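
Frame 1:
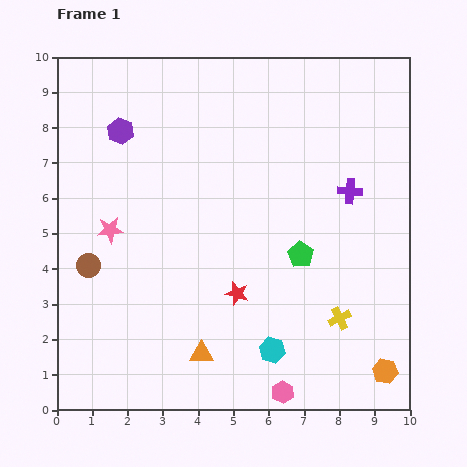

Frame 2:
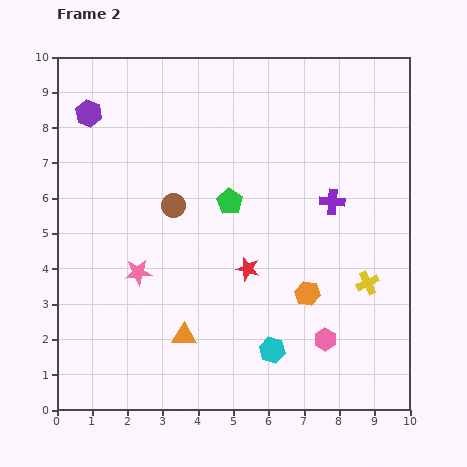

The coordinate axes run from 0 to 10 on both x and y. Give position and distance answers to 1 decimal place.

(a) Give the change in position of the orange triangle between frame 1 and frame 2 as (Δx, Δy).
(-0.5, 0.5)

The orange triangle was at (4.1, 1.6) in frame 1 and (3.6, 2.1) in frame 2.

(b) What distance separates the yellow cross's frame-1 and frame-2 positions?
1.3

The yellow cross moved from (8.0, 2.6) to (8.8, 3.6), a distance of √(0.8² + 1.0²) ≈ 1.3.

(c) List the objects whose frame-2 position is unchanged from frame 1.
the cyan hexagon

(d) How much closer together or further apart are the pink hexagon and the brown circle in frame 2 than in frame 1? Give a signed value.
-0.9

Distance in frame 1: 6.6. Distance in frame 2: 5.7.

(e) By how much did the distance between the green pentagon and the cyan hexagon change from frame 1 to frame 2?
+1.6

Distance in frame 1: 2.8. Distance in frame 2: 4.4.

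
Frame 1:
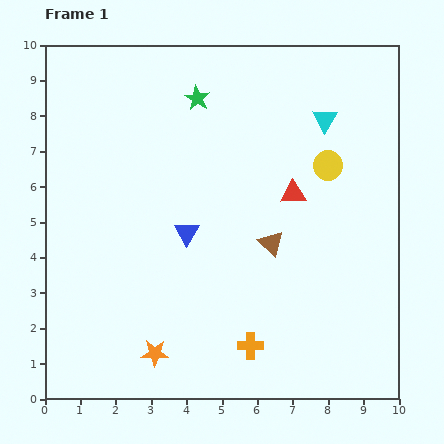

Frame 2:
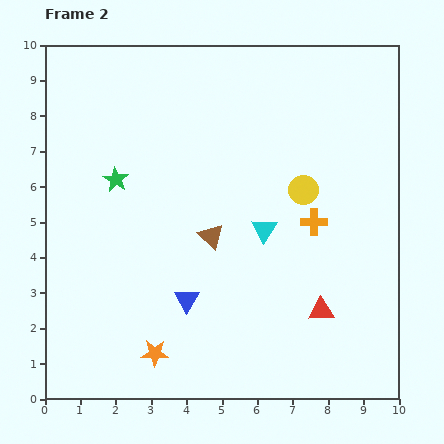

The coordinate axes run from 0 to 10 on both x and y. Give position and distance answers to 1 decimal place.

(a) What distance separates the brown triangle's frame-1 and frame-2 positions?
1.7

The brown triangle moved from (6.4, 4.4) to (4.7, 4.6), a distance of √(1.7² + 0.2²) ≈ 1.7.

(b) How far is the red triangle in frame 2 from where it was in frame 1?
3.4

The red triangle moved from (7.0, 5.8) to (7.8, 2.5), a distance of √(0.8² + 3.3²) ≈ 3.4.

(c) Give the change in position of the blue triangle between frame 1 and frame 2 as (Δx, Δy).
(0.0, -1.9)

The blue triangle was at (4.0, 4.7) in frame 1 and (4.0, 2.8) in frame 2.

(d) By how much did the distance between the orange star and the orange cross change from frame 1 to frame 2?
+3.1

Distance in frame 1: 2.7. Distance in frame 2: 5.8.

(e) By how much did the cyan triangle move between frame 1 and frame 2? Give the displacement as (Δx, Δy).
(-1.7, -3.1)

The cyan triangle was at (7.9, 7.9) in frame 1 and (6.2, 4.8) in frame 2.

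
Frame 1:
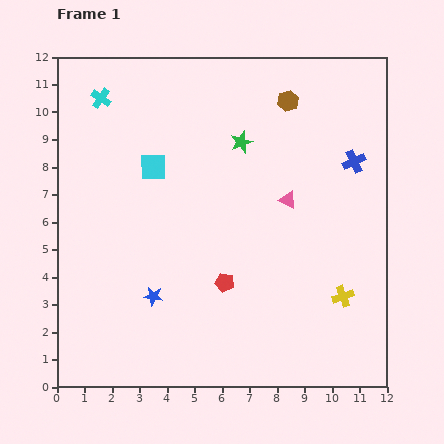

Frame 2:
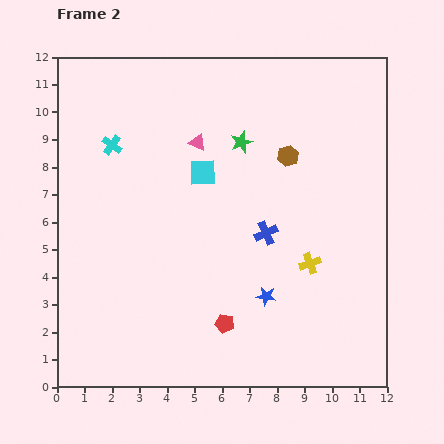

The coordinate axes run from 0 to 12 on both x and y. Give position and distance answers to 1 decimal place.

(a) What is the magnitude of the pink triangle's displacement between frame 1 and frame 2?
3.9

The pink triangle moved from (8.4, 6.8) to (5.1, 8.9), a distance of √(3.3² + 2.1²) ≈ 3.9.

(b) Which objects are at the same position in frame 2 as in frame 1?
the green star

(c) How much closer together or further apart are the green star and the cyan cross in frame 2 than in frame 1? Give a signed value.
-0.6

Distance in frame 1: 5.3. Distance in frame 2: 4.7.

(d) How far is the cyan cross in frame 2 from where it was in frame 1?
1.7

The cyan cross moved from (1.6, 10.5) to (2.0, 8.8), a distance of √(0.4² + 1.7²) ≈ 1.7.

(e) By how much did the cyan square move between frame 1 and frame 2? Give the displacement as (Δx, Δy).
(1.8, -0.2)

The cyan square was at (3.5, 8.0) in frame 1 and (5.3, 7.8) in frame 2.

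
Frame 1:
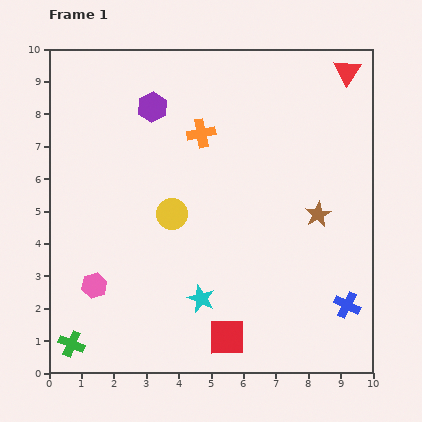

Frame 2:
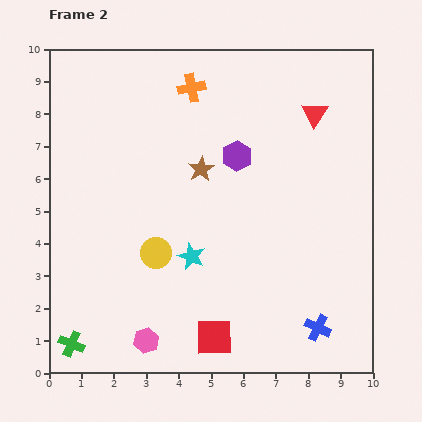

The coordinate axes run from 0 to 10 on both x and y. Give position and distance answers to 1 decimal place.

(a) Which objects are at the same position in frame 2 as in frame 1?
the green cross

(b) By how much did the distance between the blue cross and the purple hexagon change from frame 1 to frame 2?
-2.7

Distance in frame 1: 8.6. Distance in frame 2: 5.9.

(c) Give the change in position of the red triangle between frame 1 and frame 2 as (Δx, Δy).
(-1.0, -1.3)

The red triangle was at (9.2, 9.3) in frame 1 and (8.2, 8.0) in frame 2.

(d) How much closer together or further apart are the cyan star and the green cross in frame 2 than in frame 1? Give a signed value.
+0.4

Distance in frame 1: 4.2. Distance in frame 2: 4.6.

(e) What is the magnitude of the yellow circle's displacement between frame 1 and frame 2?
1.3

The yellow circle moved from (3.8, 4.9) to (3.3, 3.7), a distance of √(0.5² + 1.2²) ≈ 1.3.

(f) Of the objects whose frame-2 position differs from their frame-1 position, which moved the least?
the red square

(moved 0.4)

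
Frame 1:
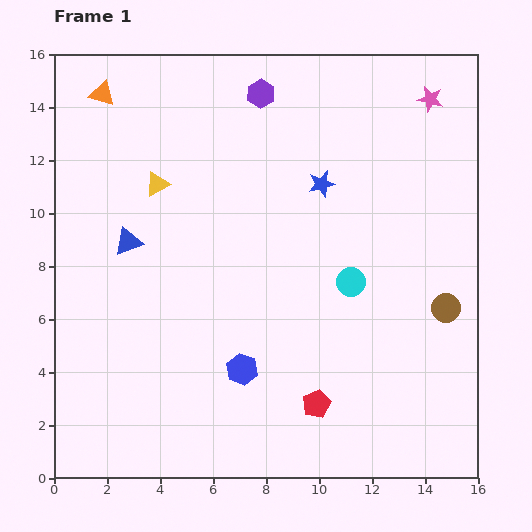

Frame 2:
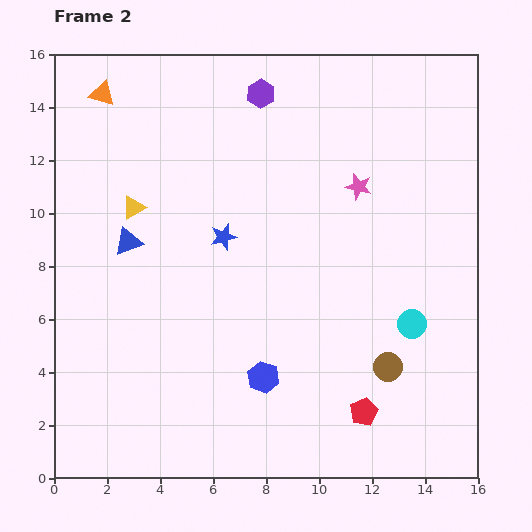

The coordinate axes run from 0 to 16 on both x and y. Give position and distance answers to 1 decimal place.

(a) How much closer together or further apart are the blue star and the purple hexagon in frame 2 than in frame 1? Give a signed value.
+1.5

Distance in frame 1: 4.1. Distance in frame 2: 5.6.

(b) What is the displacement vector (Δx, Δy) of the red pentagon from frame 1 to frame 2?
(1.8, -0.3)

The red pentagon was at (9.9, 2.8) in frame 1 and (11.7, 2.5) in frame 2.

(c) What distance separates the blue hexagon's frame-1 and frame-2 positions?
0.9

The blue hexagon moved from (7.1, 4.1) to (7.9, 3.8), a distance of √(0.8² + 0.3²) ≈ 0.9.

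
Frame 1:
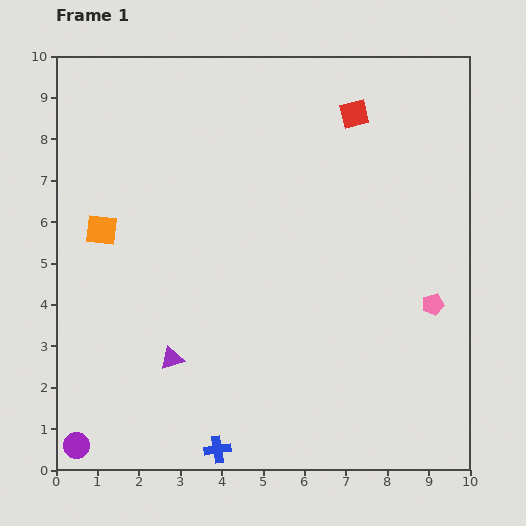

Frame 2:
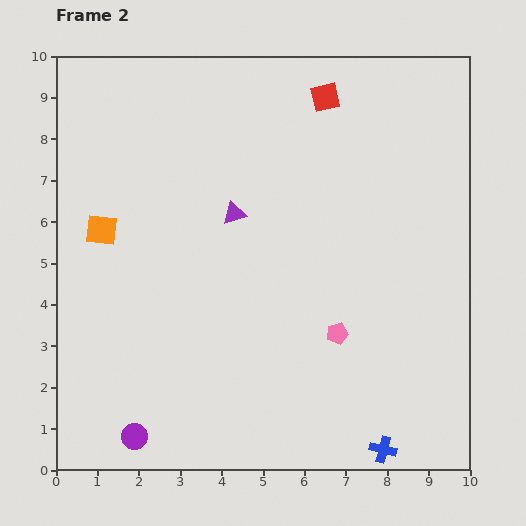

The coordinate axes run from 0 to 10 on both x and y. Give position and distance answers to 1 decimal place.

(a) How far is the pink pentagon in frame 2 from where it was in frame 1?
2.4

The pink pentagon moved from (9.1, 4.0) to (6.8, 3.3), a distance of √(2.3² + 0.7²) ≈ 2.4.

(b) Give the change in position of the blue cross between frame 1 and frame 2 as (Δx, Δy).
(4.0, 0.0)

The blue cross was at (3.9, 0.5) in frame 1 and (7.9, 0.5) in frame 2.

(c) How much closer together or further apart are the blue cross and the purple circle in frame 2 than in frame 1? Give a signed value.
+2.6

Distance in frame 1: 3.4. Distance in frame 2: 6.0.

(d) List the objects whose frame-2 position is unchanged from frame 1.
the orange square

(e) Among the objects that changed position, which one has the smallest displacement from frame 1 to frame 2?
the red square

(moved 0.8)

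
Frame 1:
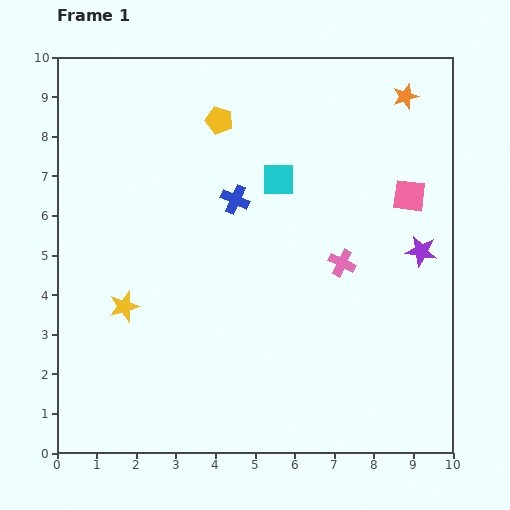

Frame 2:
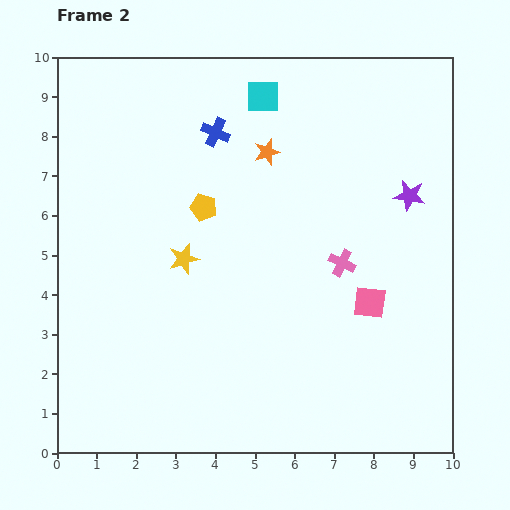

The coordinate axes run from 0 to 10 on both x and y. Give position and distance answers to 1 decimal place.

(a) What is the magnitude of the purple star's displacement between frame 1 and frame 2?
1.4

The purple star moved from (9.2, 5.1) to (8.9, 6.5), a distance of √(0.3² + 1.4²) ≈ 1.4.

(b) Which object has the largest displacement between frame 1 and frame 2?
the orange star

(moved 3.8; next 2.9)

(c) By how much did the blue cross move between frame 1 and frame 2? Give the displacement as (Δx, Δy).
(-0.5, 1.7)

The blue cross was at (4.5, 6.4) in frame 1 and (4.0, 8.1) in frame 2.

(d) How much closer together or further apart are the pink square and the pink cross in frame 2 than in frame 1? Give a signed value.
-1.2

Distance in frame 1: 2.4. Distance in frame 2: 1.2.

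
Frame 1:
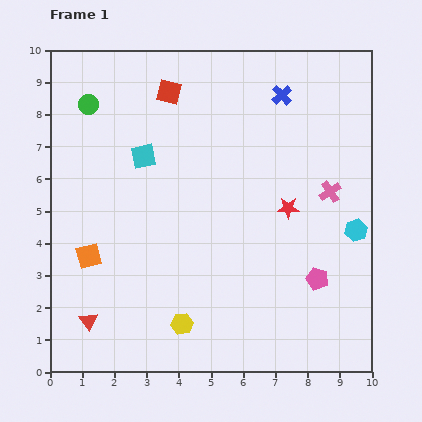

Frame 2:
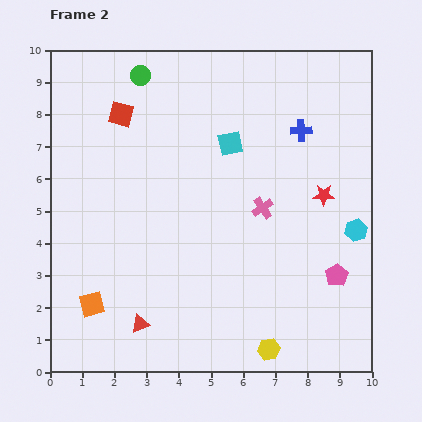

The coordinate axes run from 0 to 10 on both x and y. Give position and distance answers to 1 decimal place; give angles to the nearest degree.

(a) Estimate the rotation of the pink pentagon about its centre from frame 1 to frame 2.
22° clockwise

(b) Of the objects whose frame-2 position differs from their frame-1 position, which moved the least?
the pink pentagon

(moved 0.6)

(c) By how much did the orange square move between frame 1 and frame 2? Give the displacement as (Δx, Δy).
(0.1, -1.5)

The orange square was at (1.2, 3.6) in frame 1 and (1.3, 2.1) in frame 2.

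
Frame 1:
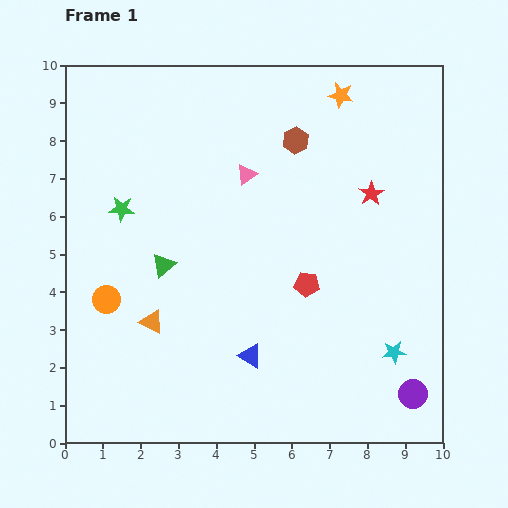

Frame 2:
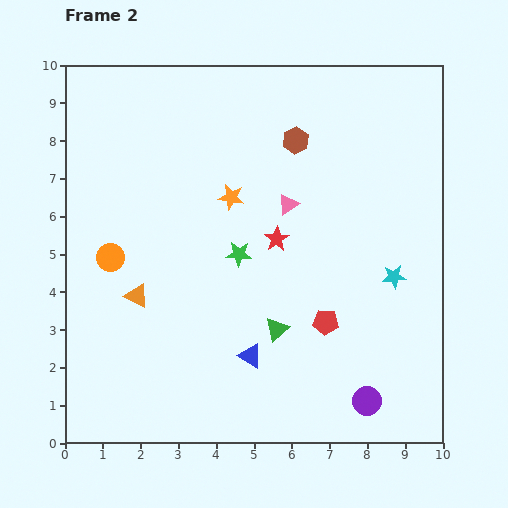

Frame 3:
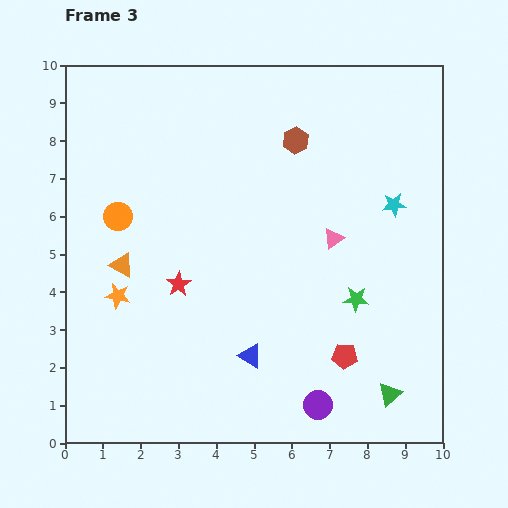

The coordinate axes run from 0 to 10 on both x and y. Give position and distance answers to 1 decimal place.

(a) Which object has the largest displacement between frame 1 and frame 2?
the orange star

(moved 4.0; next 3.4)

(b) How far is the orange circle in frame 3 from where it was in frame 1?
2.2

The orange circle moved from (1.1, 3.8) to (1.4, 6.0), a distance of √(0.3² + 2.2²) ≈ 2.2.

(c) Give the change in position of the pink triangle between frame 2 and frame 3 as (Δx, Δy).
(1.2, -0.9)

The pink triangle was at (5.9, 6.3) in frame 2 and (7.1, 5.4) in frame 3.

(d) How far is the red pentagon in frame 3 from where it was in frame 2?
1.0

The red pentagon moved from (6.9, 3.2) to (7.4, 2.3), a distance of √(0.5² + 0.9²) ≈ 1.0.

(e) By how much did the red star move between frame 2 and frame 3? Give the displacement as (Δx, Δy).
(-2.6, -1.2)

The red star was at (5.6, 5.4) in frame 2 and (3.0, 4.2) in frame 3.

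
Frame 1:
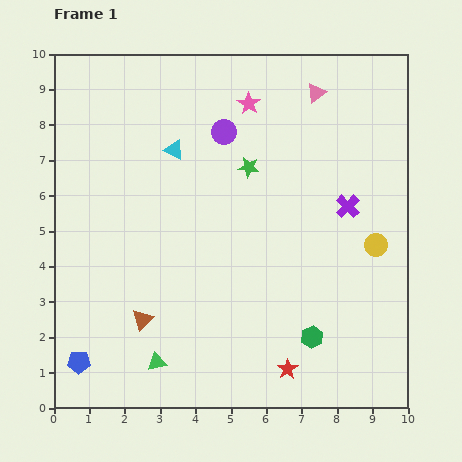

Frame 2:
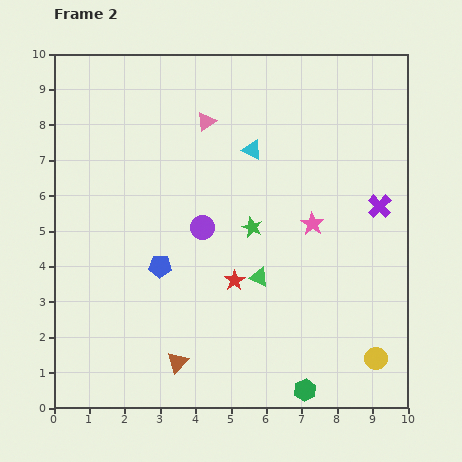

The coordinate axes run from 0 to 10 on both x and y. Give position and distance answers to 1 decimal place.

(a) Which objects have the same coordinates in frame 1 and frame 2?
none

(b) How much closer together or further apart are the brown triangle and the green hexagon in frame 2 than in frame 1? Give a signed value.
-1.1

Distance in frame 1: 4.8. Distance in frame 2: 3.7.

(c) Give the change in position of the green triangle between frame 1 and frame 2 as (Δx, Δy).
(2.9, 2.4)

The green triangle was at (2.9, 1.3) in frame 1 and (5.8, 3.7) in frame 2.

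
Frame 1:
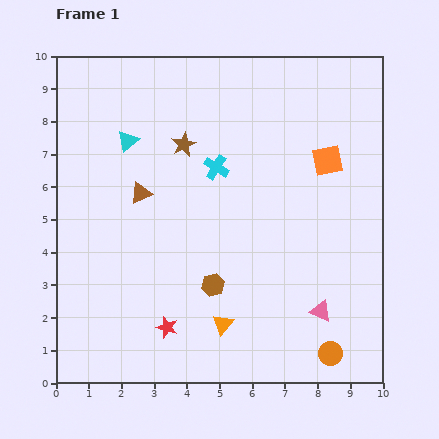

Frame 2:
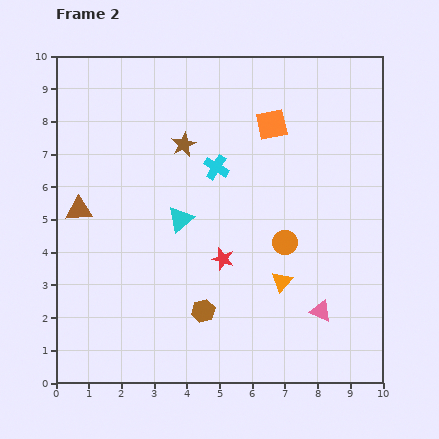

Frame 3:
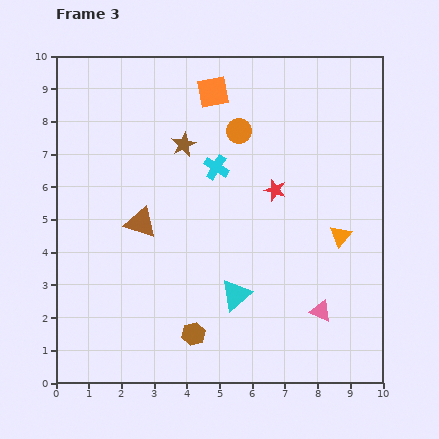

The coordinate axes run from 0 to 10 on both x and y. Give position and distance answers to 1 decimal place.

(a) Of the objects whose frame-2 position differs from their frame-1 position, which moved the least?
the brown hexagon

(moved 0.9)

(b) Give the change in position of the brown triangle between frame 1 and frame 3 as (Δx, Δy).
(0.0, -0.9)

The brown triangle was at (2.6, 5.8) in frame 1 and (2.6, 4.9) in frame 3.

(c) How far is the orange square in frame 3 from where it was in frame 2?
2.1

The orange square moved from (6.6, 7.9) to (4.8, 8.9), a distance of √(1.8² + 1.0²) ≈ 2.1.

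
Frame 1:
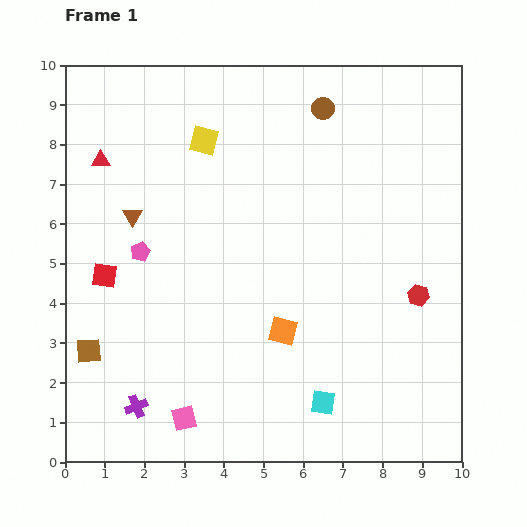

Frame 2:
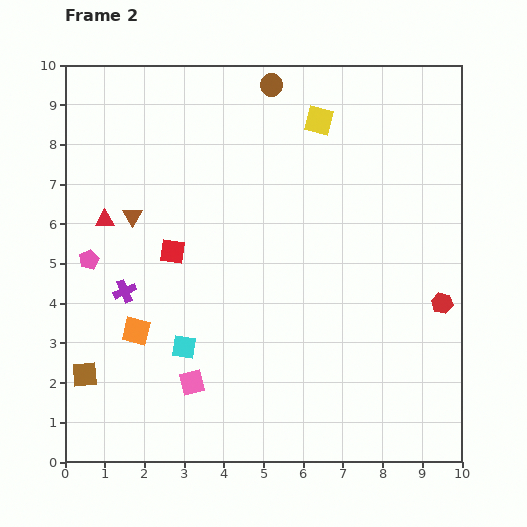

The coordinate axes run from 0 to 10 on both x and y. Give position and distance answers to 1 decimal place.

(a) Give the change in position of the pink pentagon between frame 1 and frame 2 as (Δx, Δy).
(-1.3, -0.2)

The pink pentagon was at (1.9, 5.3) in frame 1 and (0.6, 5.1) in frame 2.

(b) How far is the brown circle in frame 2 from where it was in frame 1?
1.4

The brown circle moved from (6.5, 8.9) to (5.2, 9.5), a distance of √(1.3² + 0.6²) ≈ 1.4.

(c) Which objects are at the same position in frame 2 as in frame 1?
the brown triangle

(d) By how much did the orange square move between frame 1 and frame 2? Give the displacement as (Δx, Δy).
(-3.7, 0.0)

The orange square was at (5.5, 3.3) in frame 1 and (1.8, 3.3) in frame 2.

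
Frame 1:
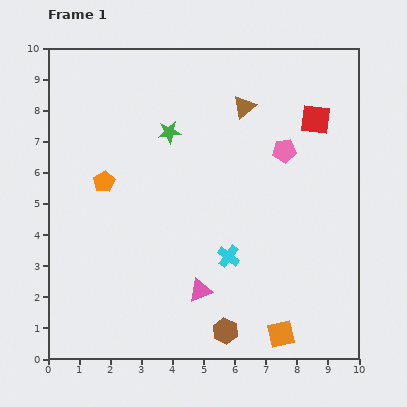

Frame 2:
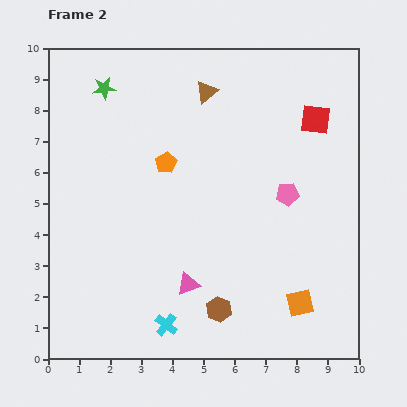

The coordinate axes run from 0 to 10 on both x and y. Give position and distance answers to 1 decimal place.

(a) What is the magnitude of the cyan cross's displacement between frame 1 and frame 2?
3.0

The cyan cross moved from (5.8, 3.3) to (3.8, 1.1), a distance of √(2.0² + 2.2²) ≈ 3.0.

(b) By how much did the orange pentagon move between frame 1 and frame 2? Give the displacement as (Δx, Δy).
(2.0, 0.6)

The orange pentagon was at (1.8, 5.7) in frame 1 and (3.8, 6.3) in frame 2.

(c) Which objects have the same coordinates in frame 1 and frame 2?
the red square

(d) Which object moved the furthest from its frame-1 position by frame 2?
the cyan cross

(moved 3.0; next 2.5)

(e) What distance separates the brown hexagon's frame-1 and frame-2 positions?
0.7

The brown hexagon moved from (5.7, 0.9) to (5.5, 1.6), a distance of √(0.2² + 0.7²) ≈ 0.7.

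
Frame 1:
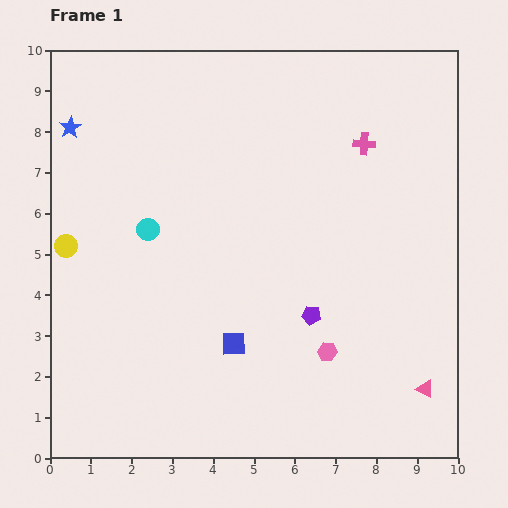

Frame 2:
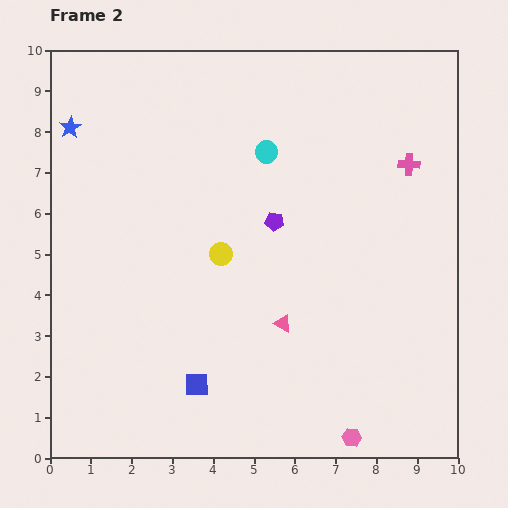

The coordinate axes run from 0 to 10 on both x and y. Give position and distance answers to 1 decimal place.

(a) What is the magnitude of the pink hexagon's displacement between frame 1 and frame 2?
2.2

The pink hexagon moved from (6.8, 2.6) to (7.4, 0.5), a distance of √(0.6² + 2.1²) ≈ 2.2.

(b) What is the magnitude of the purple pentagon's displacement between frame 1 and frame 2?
2.5

The purple pentagon moved from (6.4, 3.5) to (5.5, 5.8), a distance of √(0.9² + 2.3²) ≈ 2.5.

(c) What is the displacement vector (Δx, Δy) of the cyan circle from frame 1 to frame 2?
(2.9, 1.9)

The cyan circle was at (2.4, 5.6) in frame 1 and (5.3, 7.5) in frame 2.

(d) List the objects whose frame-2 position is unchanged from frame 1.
the blue star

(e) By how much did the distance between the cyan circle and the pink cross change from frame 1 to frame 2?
-2.2

Distance in frame 1: 5.7. Distance in frame 2: 3.5.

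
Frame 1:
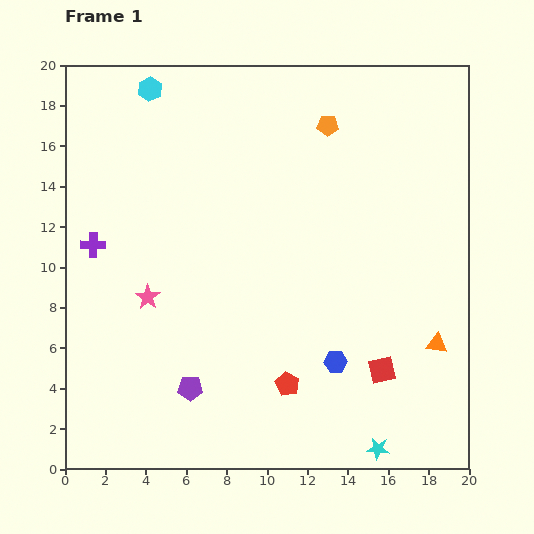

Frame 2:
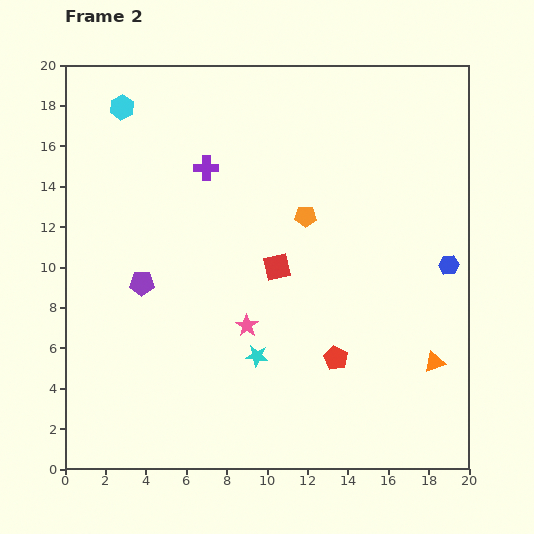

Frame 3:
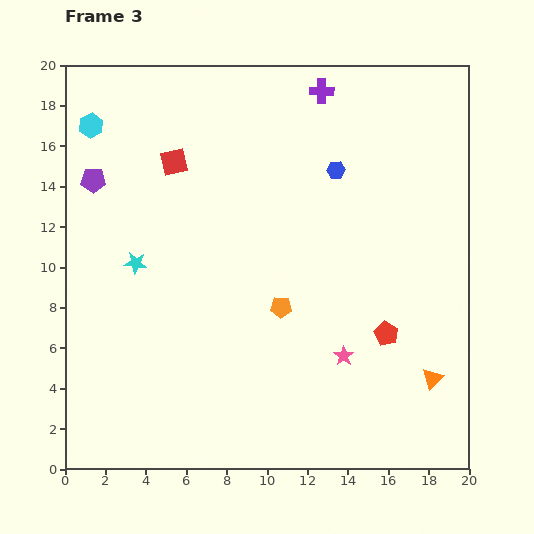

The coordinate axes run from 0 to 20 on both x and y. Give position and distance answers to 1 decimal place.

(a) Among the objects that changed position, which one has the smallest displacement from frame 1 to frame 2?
the orange triangle

(moved 0.9)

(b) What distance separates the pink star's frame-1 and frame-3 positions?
10.1

The pink star moved from (4.1, 8.5) to (13.8, 5.6), a distance of √(9.7² + 2.9²) ≈ 10.1.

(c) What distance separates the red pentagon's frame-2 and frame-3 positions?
2.8

The red pentagon moved from (13.4, 5.5) to (15.9, 6.7), a distance of √(2.5² + 1.2²) ≈ 2.8.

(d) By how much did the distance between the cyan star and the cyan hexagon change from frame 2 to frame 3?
-6.9

Distance in frame 2: 14.0. Distance in frame 3: 7.1.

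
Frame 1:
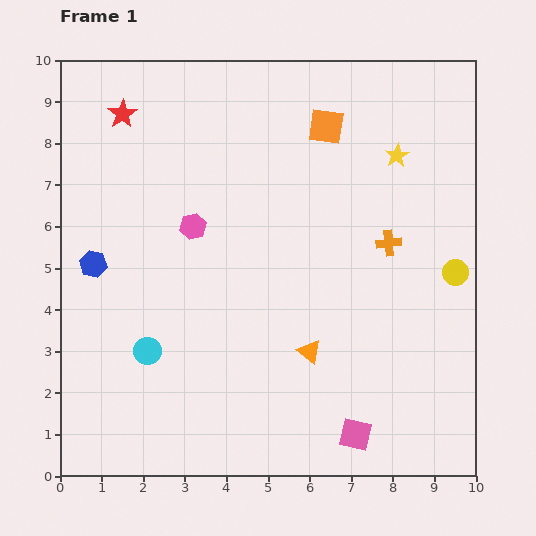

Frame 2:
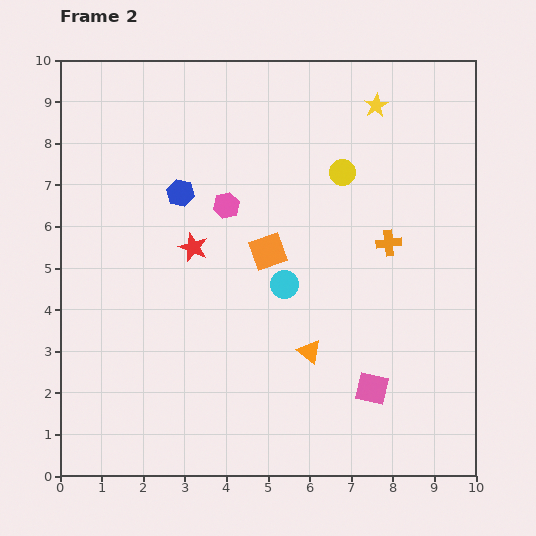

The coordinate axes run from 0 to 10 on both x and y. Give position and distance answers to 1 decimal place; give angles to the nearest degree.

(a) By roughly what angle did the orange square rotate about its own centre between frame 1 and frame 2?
28° counter-clockwise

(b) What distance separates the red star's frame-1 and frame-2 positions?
3.6

The red star moved from (1.5, 8.7) to (3.2, 5.5), a distance of √(1.7² + 3.2²) ≈ 3.6.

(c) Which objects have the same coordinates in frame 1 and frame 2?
the orange triangle, the orange cross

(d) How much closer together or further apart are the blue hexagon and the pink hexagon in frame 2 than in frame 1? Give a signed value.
-1.5

Distance in frame 1: 2.6. Distance in frame 2: 1.1.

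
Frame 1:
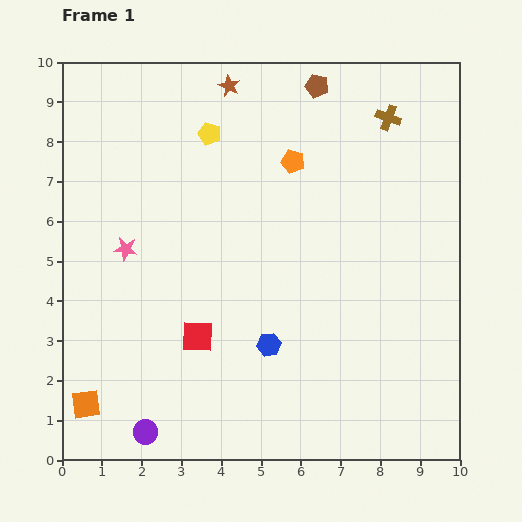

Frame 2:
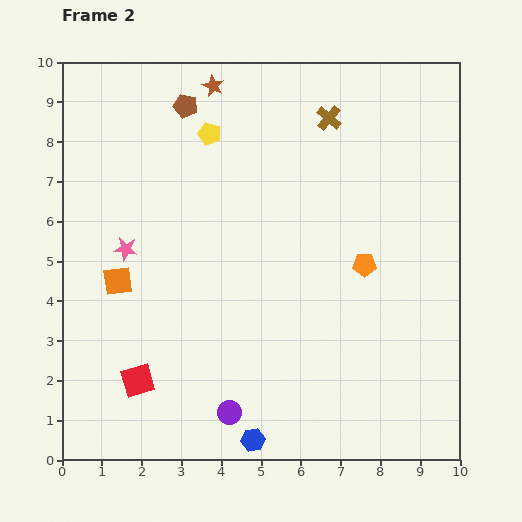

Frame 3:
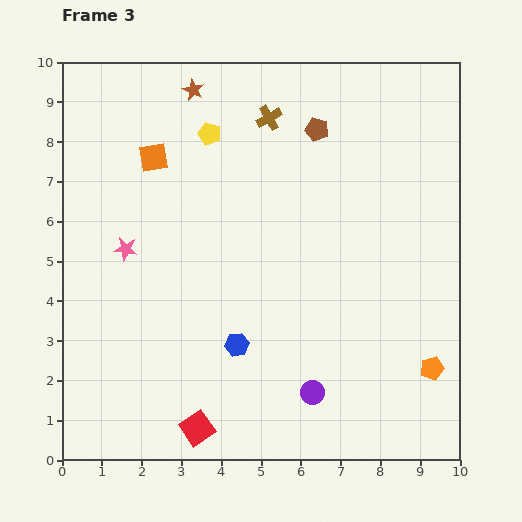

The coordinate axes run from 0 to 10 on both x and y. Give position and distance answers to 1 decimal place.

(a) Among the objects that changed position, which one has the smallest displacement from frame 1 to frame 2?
the brown star

(moved 0.4)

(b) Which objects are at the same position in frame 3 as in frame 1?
the pink star, the yellow pentagon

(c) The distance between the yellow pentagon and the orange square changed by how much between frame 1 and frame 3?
-6.0

Distance in frame 1: 7.5. Distance in frame 3: 1.5.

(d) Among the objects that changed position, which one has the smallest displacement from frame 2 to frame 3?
the brown star

(moved 0.5)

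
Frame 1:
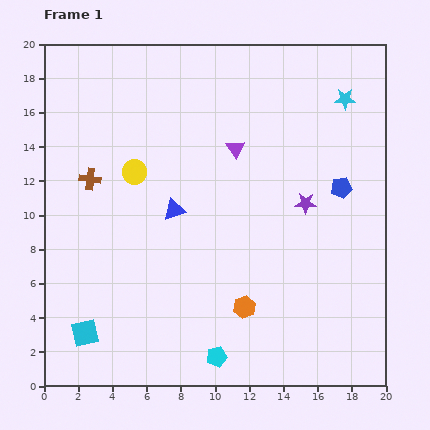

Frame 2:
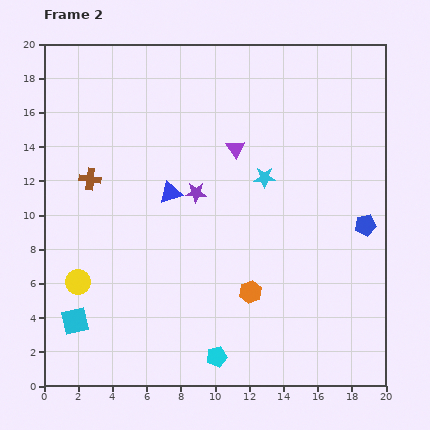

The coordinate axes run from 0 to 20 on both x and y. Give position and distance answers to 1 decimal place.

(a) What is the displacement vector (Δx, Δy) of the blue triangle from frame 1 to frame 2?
(-0.2, 1.0)

The blue triangle was at (7.6, 10.3) in frame 1 and (7.4, 11.3) in frame 2.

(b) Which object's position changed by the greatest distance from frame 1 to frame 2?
the yellow circle

(moved 7.2; next 6.6)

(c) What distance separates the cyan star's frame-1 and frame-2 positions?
6.6

The cyan star moved from (17.6, 16.8) to (12.9, 12.2), a distance of √(4.7² + 4.6²) ≈ 6.6.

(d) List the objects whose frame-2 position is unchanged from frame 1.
the cyan pentagon, the purple triangle, the brown cross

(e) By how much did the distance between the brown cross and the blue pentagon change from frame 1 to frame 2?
+1.6

Distance in frame 1: 14.7. Distance in frame 2: 16.3.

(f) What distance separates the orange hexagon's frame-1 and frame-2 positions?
1.0

The orange hexagon moved from (11.7, 4.6) to (12.1, 5.5), a distance of √(0.4² + 0.9²) ≈ 1.0.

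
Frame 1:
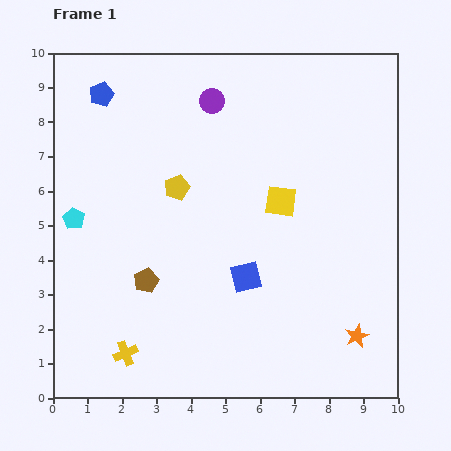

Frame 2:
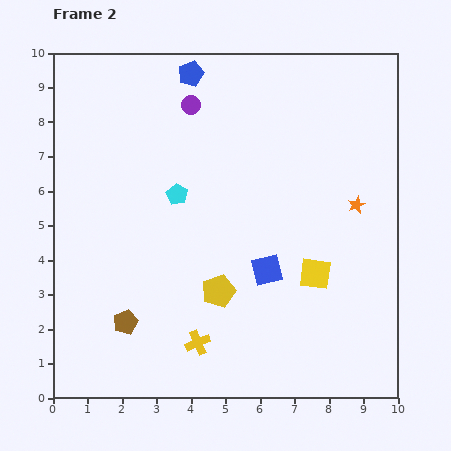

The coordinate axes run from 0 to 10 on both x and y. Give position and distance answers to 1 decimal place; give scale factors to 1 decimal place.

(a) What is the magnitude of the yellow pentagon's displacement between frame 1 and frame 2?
3.2

The yellow pentagon moved from (3.6, 6.1) to (4.8, 3.1), a distance of √(1.2² + 3.0²) ≈ 3.2.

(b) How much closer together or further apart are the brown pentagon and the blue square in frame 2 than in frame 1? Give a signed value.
+1.5

Distance in frame 1: 2.9. Distance in frame 2: 4.4.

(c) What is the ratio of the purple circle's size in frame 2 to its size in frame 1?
0.7×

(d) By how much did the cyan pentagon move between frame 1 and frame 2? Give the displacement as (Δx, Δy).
(3.0, 0.7)

The cyan pentagon was at (0.6, 5.2) in frame 1 and (3.6, 5.9) in frame 2.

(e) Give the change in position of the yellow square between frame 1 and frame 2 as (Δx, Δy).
(1.0, -2.1)

The yellow square was at (6.6, 5.7) in frame 1 and (7.6, 3.6) in frame 2.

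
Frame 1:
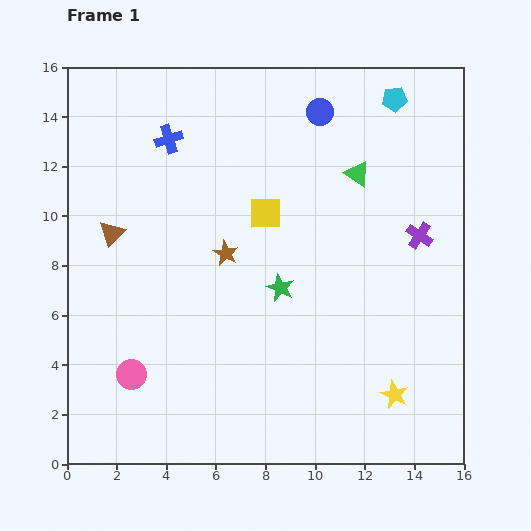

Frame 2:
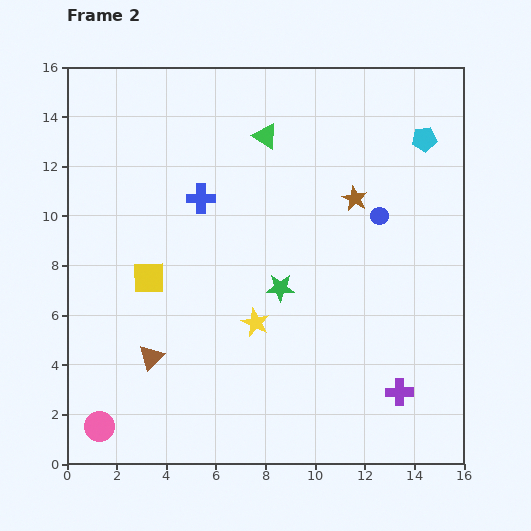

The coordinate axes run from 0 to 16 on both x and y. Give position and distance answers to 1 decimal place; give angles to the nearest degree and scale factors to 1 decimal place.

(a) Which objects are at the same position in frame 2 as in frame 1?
the green star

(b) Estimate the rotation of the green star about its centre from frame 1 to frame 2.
23° counter-clockwise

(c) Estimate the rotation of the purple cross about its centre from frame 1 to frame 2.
34° counter-clockwise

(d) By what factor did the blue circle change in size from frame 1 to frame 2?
0.6×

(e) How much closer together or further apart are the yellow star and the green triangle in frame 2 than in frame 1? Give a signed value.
-1.5

Distance in frame 1: 9.0. Distance in frame 2: 7.5.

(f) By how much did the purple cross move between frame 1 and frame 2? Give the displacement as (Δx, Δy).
(-0.8, -6.3)

The purple cross was at (14.2, 9.2) in frame 1 and (13.4, 2.9) in frame 2.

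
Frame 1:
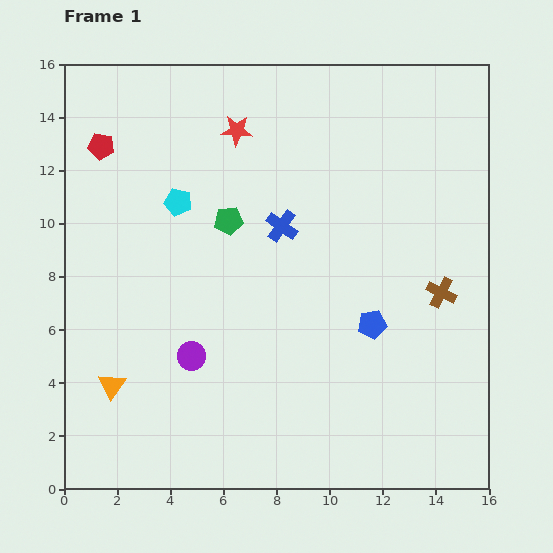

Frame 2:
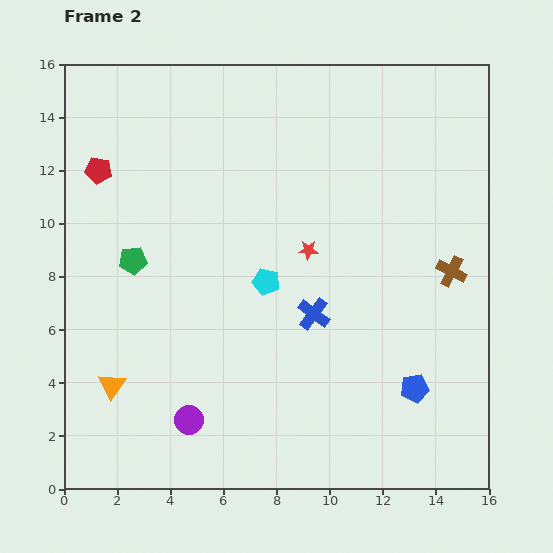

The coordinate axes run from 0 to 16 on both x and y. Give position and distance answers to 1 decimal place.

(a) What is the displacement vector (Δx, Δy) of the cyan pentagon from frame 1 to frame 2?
(3.3, -3.0)

The cyan pentagon was at (4.3, 10.8) in frame 1 and (7.6, 7.8) in frame 2.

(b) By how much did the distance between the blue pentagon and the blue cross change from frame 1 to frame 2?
-0.3

Distance in frame 1: 5.0. Distance in frame 2: 4.7.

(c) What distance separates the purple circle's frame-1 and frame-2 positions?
2.4

The purple circle moved from (4.8, 5.0) to (4.7, 2.6), a distance of √(0.1² + 2.4²) ≈ 2.4.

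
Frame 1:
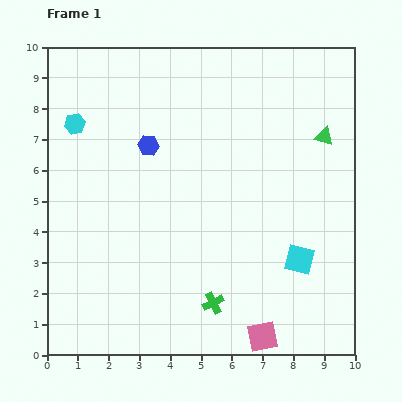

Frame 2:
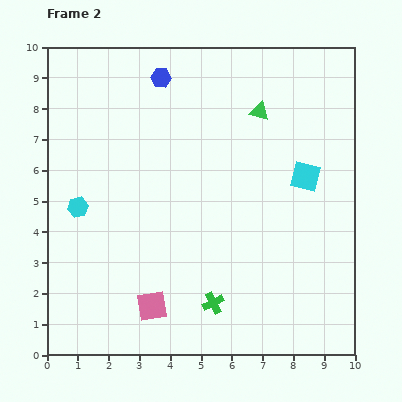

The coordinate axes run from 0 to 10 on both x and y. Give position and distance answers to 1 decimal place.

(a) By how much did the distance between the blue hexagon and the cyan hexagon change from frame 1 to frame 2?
+2.5

Distance in frame 1: 2.5. Distance in frame 2: 5.0.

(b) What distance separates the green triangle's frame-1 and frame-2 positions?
2.2

The green triangle moved from (9.0, 7.1) to (6.9, 7.9), a distance of √(2.1² + 0.8²) ≈ 2.2.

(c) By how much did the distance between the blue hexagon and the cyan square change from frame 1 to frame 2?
-0.4

Distance in frame 1: 6.1. Distance in frame 2: 5.7.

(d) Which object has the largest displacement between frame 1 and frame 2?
the pink square

(moved 3.7; next 2.7)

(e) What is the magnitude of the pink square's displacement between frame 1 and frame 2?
3.7

The pink square moved from (7.0, 0.6) to (3.4, 1.6), a distance of √(3.6² + 1.0²) ≈ 3.7.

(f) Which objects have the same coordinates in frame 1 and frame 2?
the green cross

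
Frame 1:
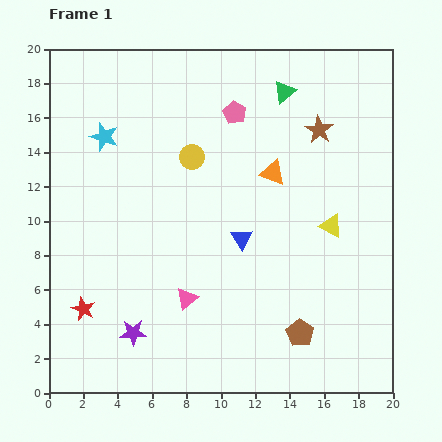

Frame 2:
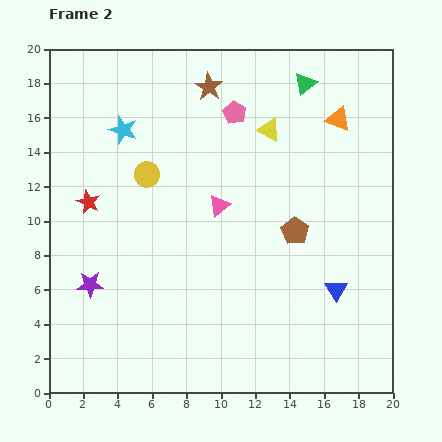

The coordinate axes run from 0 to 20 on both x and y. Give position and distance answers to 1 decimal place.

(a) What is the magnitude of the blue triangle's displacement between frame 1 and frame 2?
6.3

The blue triangle moved from (11.2, 9.0) to (16.7, 6.0), a distance of √(5.5² + 3.0²) ≈ 6.3.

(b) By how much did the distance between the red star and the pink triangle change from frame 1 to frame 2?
+1.6

Distance in frame 1: 6.0. Distance in frame 2: 7.6.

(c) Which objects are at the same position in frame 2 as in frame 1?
the pink pentagon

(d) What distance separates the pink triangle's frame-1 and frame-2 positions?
5.7

The pink triangle moved from (8.0, 5.5) to (9.9, 10.9), a distance of √(1.9² + 5.4²) ≈ 5.7.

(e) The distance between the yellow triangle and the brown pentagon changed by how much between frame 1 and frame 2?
-0.4

Distance in frame 1: 6.5. Distance in frame 2: 6.1.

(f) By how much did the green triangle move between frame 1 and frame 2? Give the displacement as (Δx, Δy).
(1.2, 0.5)

The green triangle was at (13.7, 17.5) in frame 1 and (14.9, 18.0) in frame 2.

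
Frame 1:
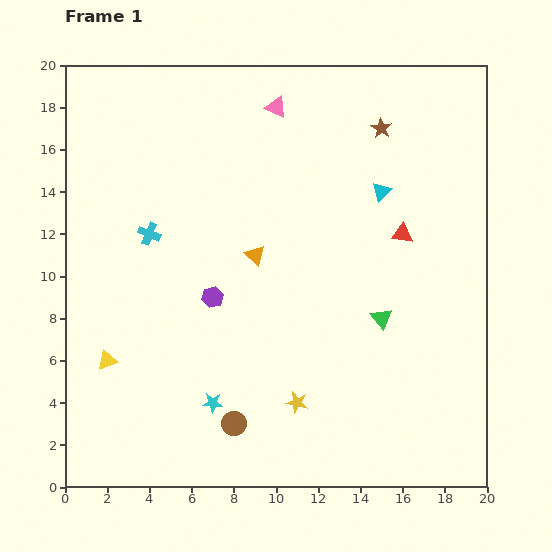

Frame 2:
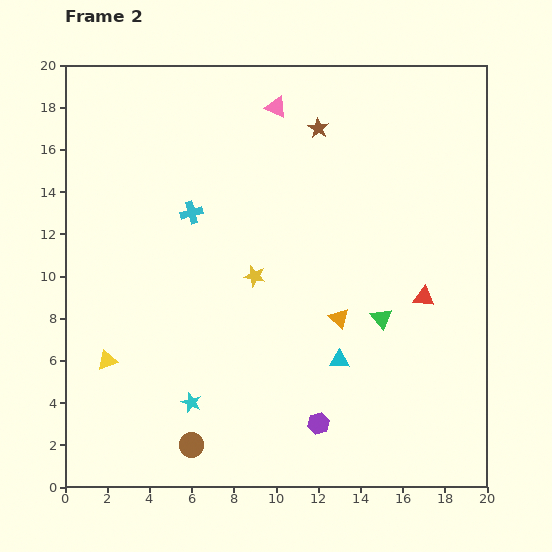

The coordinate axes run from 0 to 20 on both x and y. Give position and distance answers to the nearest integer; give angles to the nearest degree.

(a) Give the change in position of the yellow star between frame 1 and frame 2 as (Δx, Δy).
(-2, 6)

The yellow star was at (11, 4) in frame 1 and (9, 10) in frame 2.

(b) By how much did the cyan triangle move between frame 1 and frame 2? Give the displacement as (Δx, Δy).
(-2, -8)

The cyan triangle was at (15, 14) in frame 1 and (13, 6) in frame 2.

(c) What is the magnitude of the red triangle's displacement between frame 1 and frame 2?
3

The red triangle moved from (16, 12) to (17, 9), a distance of √(1² + 3²) ≈ 3.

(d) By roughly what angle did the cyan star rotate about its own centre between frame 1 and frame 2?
21° clockwise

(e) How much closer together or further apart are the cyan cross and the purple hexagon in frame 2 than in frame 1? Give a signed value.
+8

Distance in frame 1: 4. Distance in frame 2: 12.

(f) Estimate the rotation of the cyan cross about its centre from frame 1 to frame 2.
37° counter-clockwise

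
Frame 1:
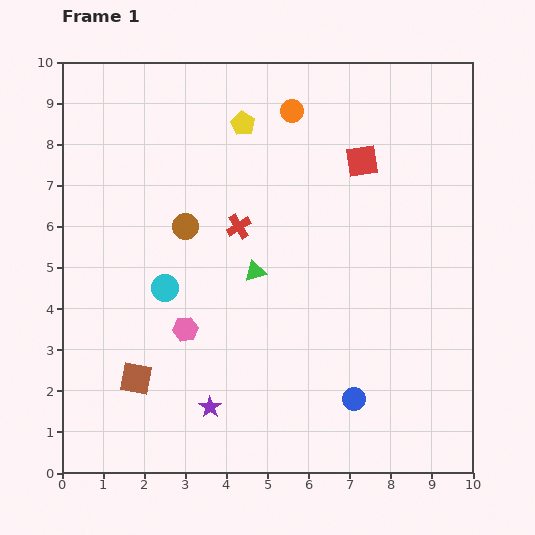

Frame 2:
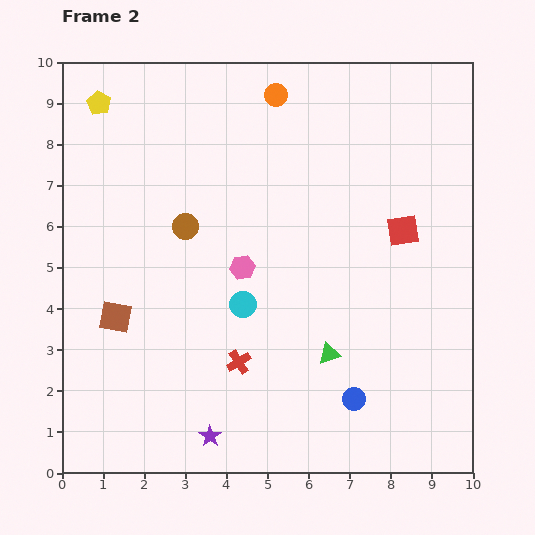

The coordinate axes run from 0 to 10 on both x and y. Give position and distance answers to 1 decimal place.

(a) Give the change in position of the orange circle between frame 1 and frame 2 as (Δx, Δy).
(-0.4, 0.4)

The orange circle was at (5.6, 8.8) in frame 1 and (5.2, 9.2) in frame 2.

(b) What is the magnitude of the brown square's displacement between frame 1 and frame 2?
1.6

The brown square moved from (1.8, 2.3) to (1.3, 3.8), a distance of √(0.5² + 1.5²) ≈ 1.6.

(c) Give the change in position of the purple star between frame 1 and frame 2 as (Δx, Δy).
(0.0, -0.7)

The purple star was at (3.6, 1.6) in frame 1 and (3.6, 0.9) in frame 2.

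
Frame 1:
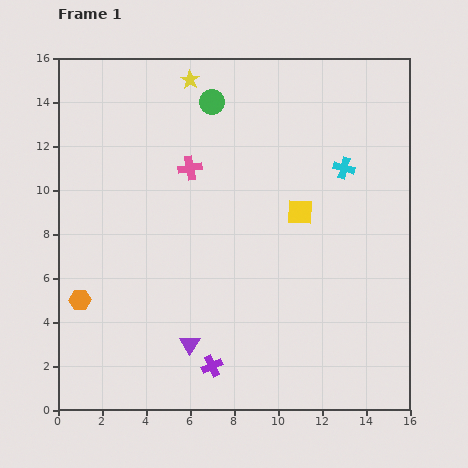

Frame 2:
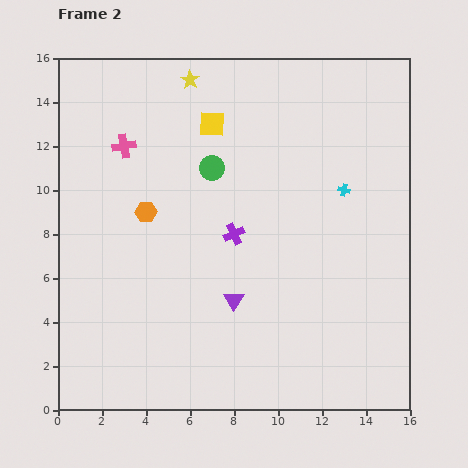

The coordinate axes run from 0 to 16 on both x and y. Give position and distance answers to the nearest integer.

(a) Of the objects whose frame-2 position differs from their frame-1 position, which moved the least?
the cyan cross

(moved 1)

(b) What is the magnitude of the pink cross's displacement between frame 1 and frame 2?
3

The pink cross moved from (6, 11) to (3, 12), a distance of √(3² + 1²) ≈ 3.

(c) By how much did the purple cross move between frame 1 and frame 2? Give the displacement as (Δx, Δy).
(1, 6)

The purple cross was at (7, 2) in frame 1 and (8, 8) in frame 2.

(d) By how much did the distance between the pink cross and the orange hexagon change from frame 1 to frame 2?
-5

Distance in frame 1: 8. Distance in frame 2: 3.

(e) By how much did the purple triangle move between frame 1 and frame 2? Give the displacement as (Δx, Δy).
(2, 2)

The purple triangle was at (6, 3) in frame 1 and (8, 5) in frame 2.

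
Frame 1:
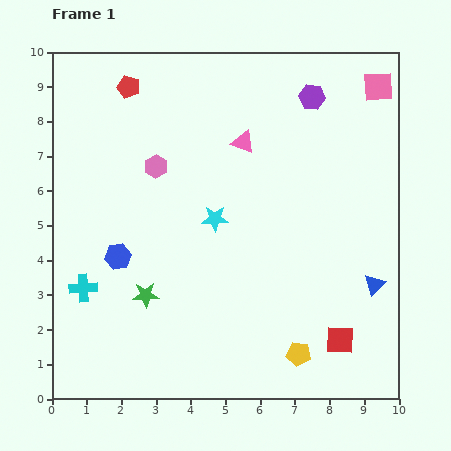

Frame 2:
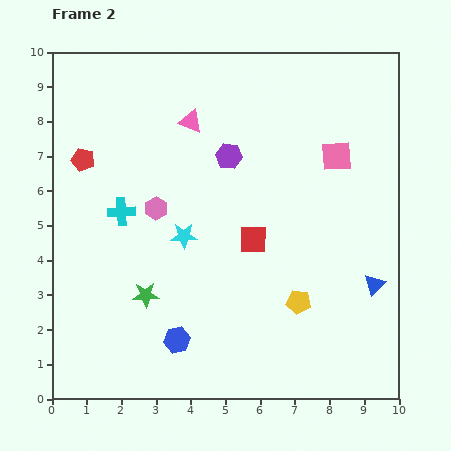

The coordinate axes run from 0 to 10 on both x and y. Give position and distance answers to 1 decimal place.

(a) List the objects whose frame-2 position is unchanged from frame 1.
the blue triangle, the green star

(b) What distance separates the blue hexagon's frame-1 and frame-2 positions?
2.9

The blue hexagon moved from (1.9, 4.1) to (3.6, 1.7), a distance of √(1.7² + 2.4²) ≈ 2.9.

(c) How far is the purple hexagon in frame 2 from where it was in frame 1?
2.9

The purple hexagon moved from (7.5, 8.7) to (5.1, 7.0), a distance of √(2.4² + 1.7²) ≈ 2.9.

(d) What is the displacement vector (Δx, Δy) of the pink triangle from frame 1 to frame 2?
(-1.5, 0.6)

The pink triangle was at (5.5, 7.4) in frame 1 and (4.0, 8.0) in frame 2.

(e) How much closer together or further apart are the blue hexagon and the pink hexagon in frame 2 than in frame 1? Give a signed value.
+1.0

Distance in frame 1: 2.8. Distance in frame 2: 3.8.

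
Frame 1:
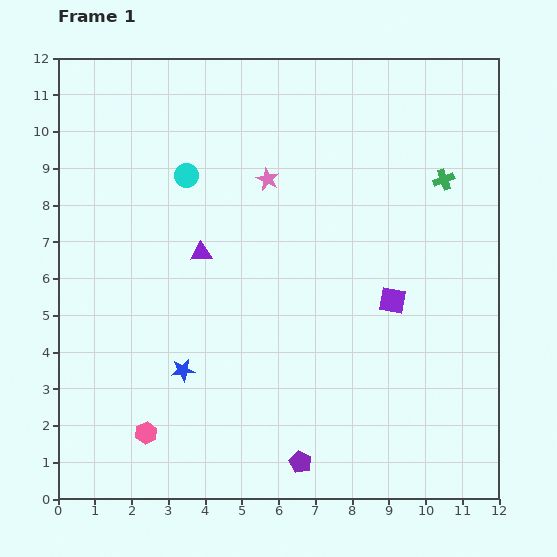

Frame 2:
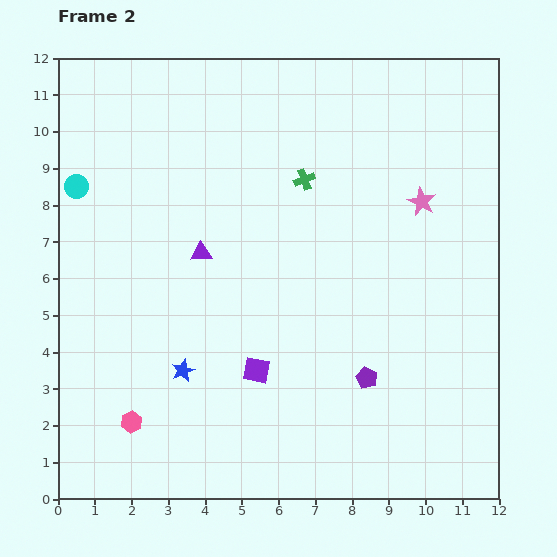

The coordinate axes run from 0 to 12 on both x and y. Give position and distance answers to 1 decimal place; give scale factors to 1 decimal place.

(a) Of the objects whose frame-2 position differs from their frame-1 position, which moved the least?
the pink hexagon

(moved 0.5)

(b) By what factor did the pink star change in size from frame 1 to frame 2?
1.3×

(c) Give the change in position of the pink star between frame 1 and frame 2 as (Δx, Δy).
(4.2, -0.6)

The pink star was at (5.7, 8.7) in frame 1 and (9.9, 8.1) in frame 2.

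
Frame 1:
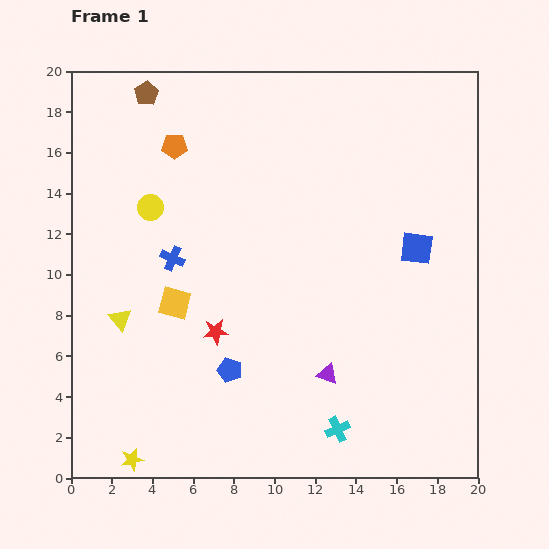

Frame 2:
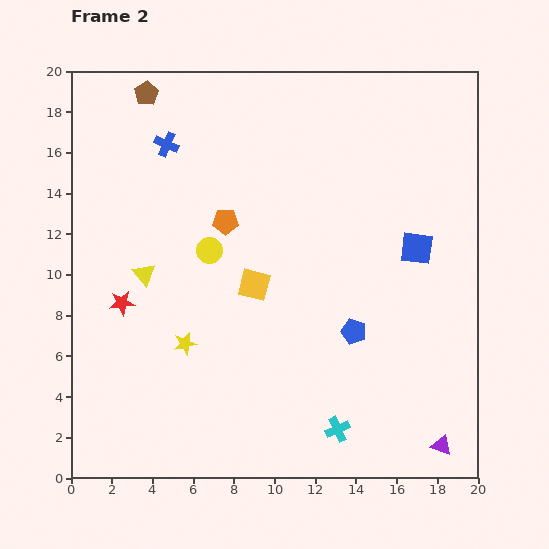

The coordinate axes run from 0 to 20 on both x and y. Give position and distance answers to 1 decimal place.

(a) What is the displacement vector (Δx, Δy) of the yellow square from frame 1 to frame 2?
(3.9, 0.9)

The yellow square was at (5.1, 8.6) in frame 1 and (9.0, 9.5) in frame 2.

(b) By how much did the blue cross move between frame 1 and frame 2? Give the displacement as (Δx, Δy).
(-0.3, 5.6)

The blue cross was at (5.0, 10.8) in frame 1 and (4.7, 16.4) in frame 2.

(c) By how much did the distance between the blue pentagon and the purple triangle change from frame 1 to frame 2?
+2.3

Distance in frame 1: 4.8. Distance in frame 2: 7.1.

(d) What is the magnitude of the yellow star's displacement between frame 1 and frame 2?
6.3

The yellow star moved from (3.0, 0.9) to (5.6, 6.6), a distance of √(2.6² + 5.7²) ≈ 6.3.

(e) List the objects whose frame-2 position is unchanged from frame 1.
the cyan cross, the brown pentagon, the blue square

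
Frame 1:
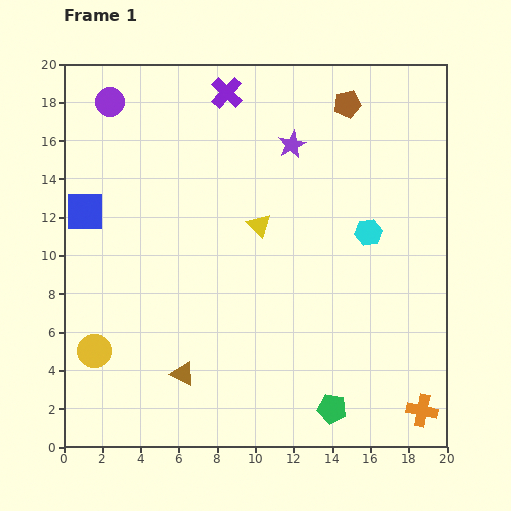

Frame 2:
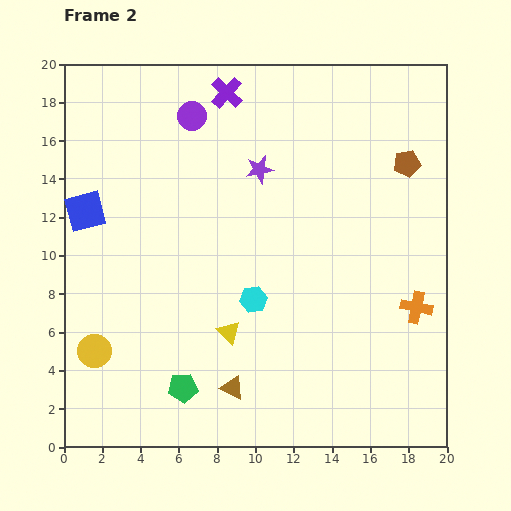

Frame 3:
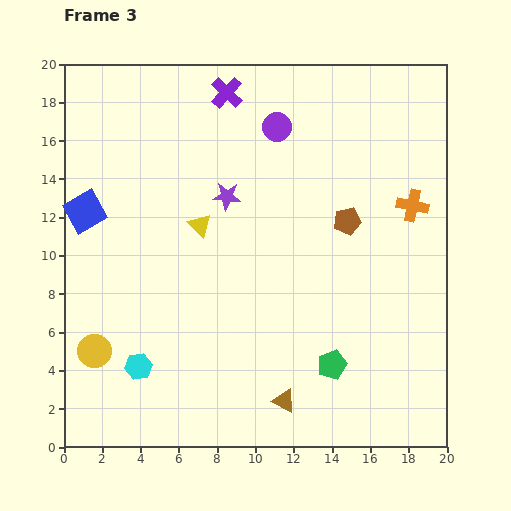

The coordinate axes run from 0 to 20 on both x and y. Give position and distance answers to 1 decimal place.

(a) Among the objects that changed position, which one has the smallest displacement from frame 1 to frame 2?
the purple star

(moved 2.1)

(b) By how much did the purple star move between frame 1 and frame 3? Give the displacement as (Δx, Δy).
(-3.4, -2.7)

The purple star was at (11.9, 15.8) in frame 1 and (8.5, 13.1) in frame 3.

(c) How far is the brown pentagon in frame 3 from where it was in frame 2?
4.3

The brown pentagon moved from (17.9, 14.8) to (14.8, 11.8), a distance of √(3.1² + 3.0²) ≈ 4.3.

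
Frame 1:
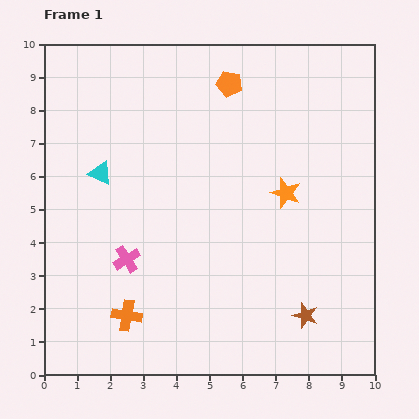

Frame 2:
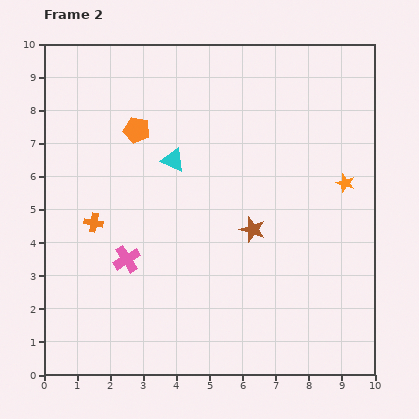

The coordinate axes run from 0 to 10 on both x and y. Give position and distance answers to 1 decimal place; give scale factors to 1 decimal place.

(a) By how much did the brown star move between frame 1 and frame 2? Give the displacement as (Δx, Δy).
(-1.6, 2.6)

The brown star was at (7.9, 1.8) in frame 1 and (6.3, 4.4) in frame 2.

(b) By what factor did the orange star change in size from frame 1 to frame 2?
0.6×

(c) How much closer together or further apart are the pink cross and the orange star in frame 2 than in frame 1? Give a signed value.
+1.8

Distance in frame 1: 5.2. Distance in frame 2: 7.0.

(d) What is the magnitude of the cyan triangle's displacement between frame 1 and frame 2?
2.2

The cyan triangle moved from (1.7, 6.1) to (3.9, 6.5), a distance of √(2.2² + 0.4²) ≈ 2.2.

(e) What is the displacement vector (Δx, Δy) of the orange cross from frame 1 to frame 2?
(-1.0, 2.8)

The orange cross was at (2.5, 1.8) in frame 1 and (1.5, 4.6) in frame 2.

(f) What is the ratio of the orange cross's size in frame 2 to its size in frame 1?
0.6×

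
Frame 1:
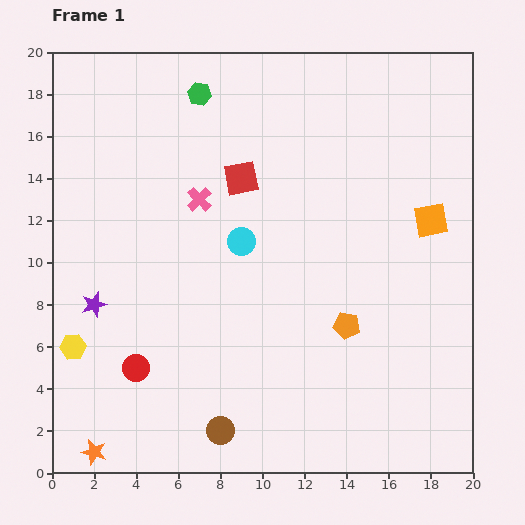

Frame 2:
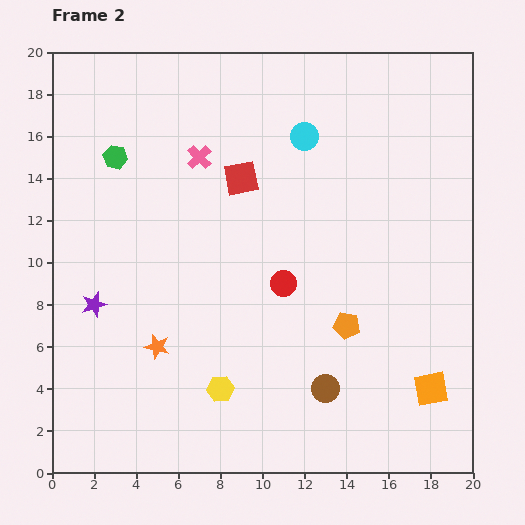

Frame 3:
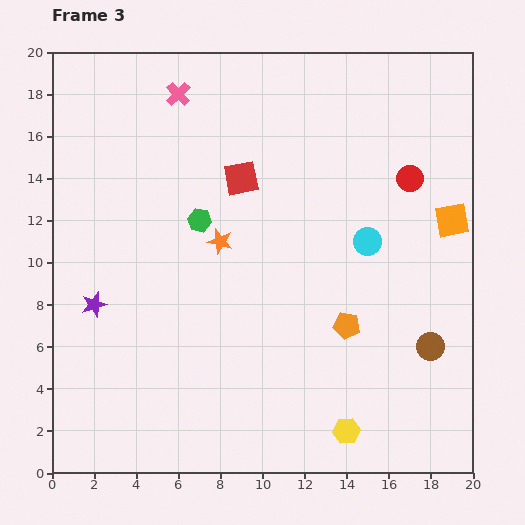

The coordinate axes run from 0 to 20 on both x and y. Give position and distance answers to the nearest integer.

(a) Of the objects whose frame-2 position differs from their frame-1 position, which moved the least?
the pink cross

(moved 2)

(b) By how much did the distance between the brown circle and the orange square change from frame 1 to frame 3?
-8

Distance in frame 1: 14. Distance in frame 3: 6.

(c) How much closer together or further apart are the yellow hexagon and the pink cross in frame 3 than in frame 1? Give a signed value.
+9

Distance in frame 1: 9. Distance in frame 3: 18.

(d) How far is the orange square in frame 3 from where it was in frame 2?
8

The orange square moved from (18, 4) to (19, 12), a distance of √(1² + 8²) ≈ 8.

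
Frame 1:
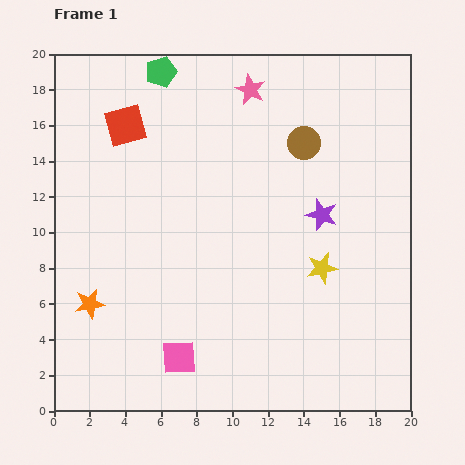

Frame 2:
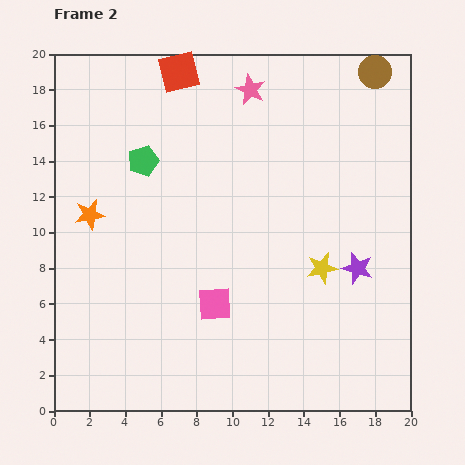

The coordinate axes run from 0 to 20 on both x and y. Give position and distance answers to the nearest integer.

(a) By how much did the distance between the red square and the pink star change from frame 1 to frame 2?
-3

Distance in frame 1: 7. Distance in frame 2: 4.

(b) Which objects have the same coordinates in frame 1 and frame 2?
the yellow star, the pink star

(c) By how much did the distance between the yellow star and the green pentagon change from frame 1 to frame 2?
-2

Distance in frame 1: 14. Distance in frame 2: 12.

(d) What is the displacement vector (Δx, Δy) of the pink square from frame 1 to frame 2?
(2, 3)

The pink square was at (7, 3) in frame 1 and (9, 6) in frame 2.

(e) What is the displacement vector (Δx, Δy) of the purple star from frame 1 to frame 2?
(2, -3)

The purple star was at (15, 11) in frame 1 and (17, 8) in frame 2.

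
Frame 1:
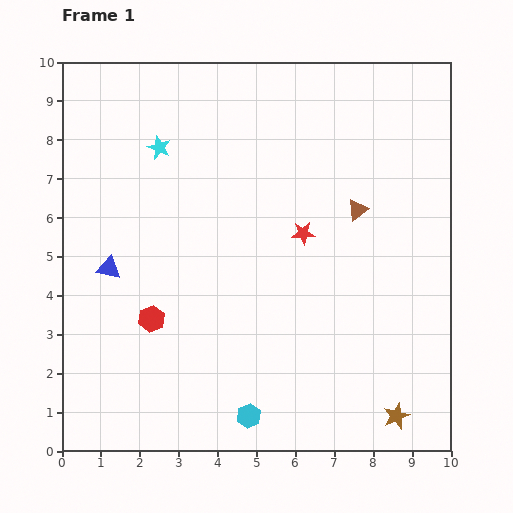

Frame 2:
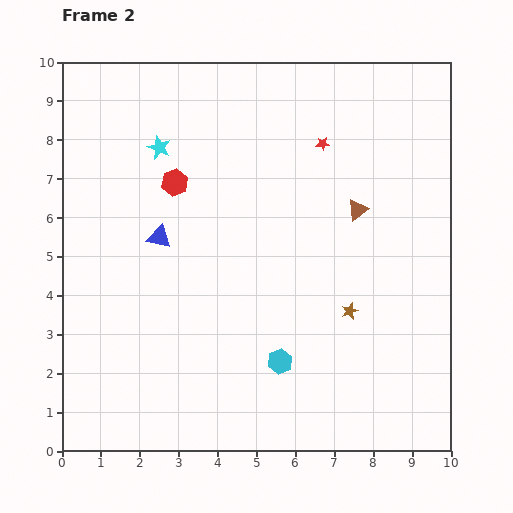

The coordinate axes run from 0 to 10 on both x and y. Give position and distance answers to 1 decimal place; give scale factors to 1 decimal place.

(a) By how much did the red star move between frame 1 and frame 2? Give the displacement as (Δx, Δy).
(0.5, 2.3)

The red star was at (6.2, 5.6) in frame 1 and (6.7, 7.9) in frame 2.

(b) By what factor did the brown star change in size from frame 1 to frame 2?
0.6×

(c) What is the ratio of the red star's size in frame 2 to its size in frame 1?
0.6×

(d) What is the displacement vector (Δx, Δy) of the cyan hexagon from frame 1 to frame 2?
(0.8, 1.4)

The cyan hexagon was at (4.8, 0.9) in frame 1 and (5.6, 2.3) in frame 2.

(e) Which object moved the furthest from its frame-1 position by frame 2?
the red hexagon

(moved 3.6; next 3.0)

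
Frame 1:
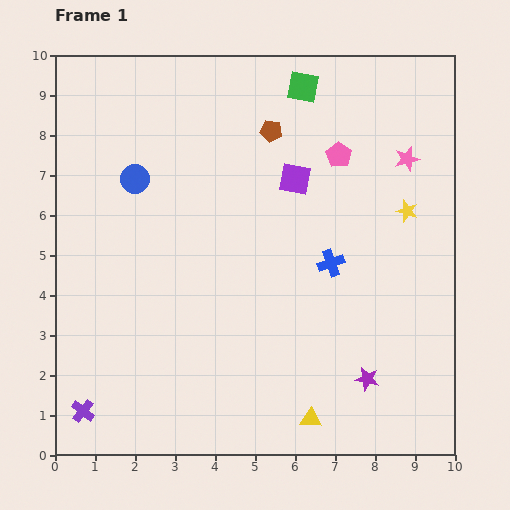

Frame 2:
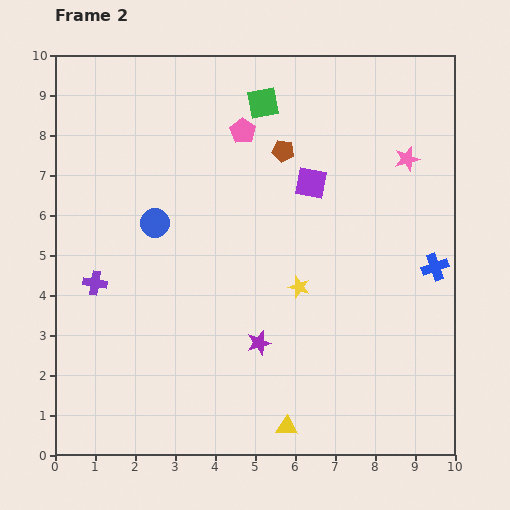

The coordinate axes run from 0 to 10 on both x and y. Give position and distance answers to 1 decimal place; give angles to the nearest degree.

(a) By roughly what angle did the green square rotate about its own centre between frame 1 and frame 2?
21° counter-clockwise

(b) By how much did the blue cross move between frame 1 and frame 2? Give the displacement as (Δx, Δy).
(2.6, -0.1)

The blue cross was at (6.9, 4.8) in frame 1 and (9.5, 4.7) in frame 2.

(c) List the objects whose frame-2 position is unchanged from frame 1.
the pink star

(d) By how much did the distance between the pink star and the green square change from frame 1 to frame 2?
+0.7

Distance in frame 1: 3.2. Distance in frame 2: 3.9.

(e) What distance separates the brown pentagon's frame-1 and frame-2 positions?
0.6

The brown pentagon moved from (5.4, 8.1) to (5.7, 7.6), a distance of √(0.3² + 0.5²) ≈ 0.6.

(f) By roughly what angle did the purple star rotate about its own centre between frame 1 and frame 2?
27° counter-clockwise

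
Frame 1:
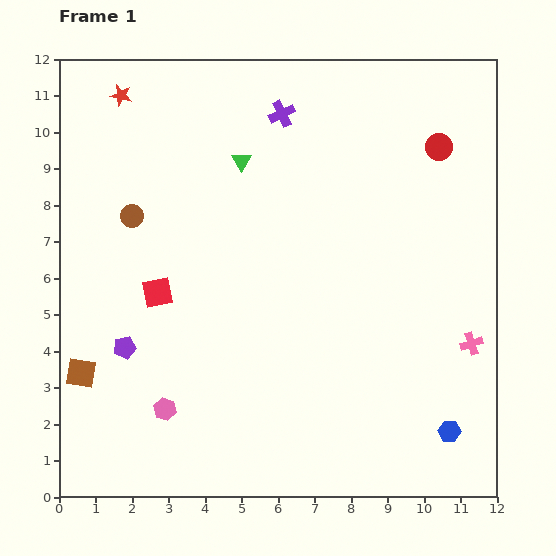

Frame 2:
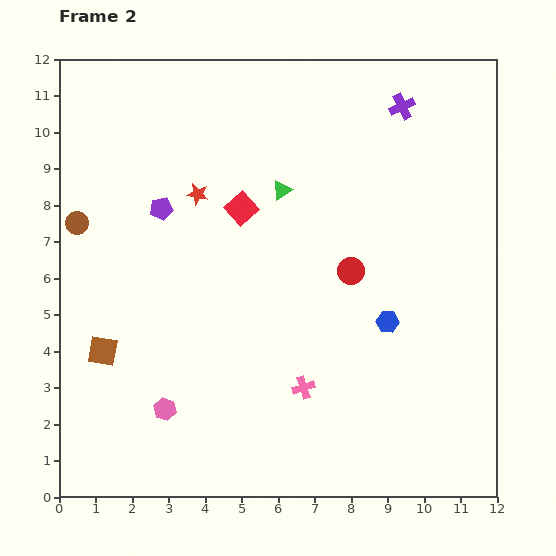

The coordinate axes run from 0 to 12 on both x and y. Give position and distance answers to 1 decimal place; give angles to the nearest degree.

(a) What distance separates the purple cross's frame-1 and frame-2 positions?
3.3

The purple cross moved from (6.1, 10.5) to (9.4, 10.7), a distance of √(3.3² + 0.2²) ≈ 3.3.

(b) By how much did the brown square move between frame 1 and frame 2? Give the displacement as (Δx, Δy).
(0.6, 0.6)

The brown square was at (0.6, 3.4) in frame 1 and (1.2, 4.0) in frame 2.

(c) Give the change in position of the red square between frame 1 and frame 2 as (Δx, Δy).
(2.3, 2.3)

The red square was at (2.7, 5.6) in frame 1 and (5.0, 7.9) in frame 2.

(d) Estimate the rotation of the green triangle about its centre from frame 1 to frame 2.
28° clockwise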